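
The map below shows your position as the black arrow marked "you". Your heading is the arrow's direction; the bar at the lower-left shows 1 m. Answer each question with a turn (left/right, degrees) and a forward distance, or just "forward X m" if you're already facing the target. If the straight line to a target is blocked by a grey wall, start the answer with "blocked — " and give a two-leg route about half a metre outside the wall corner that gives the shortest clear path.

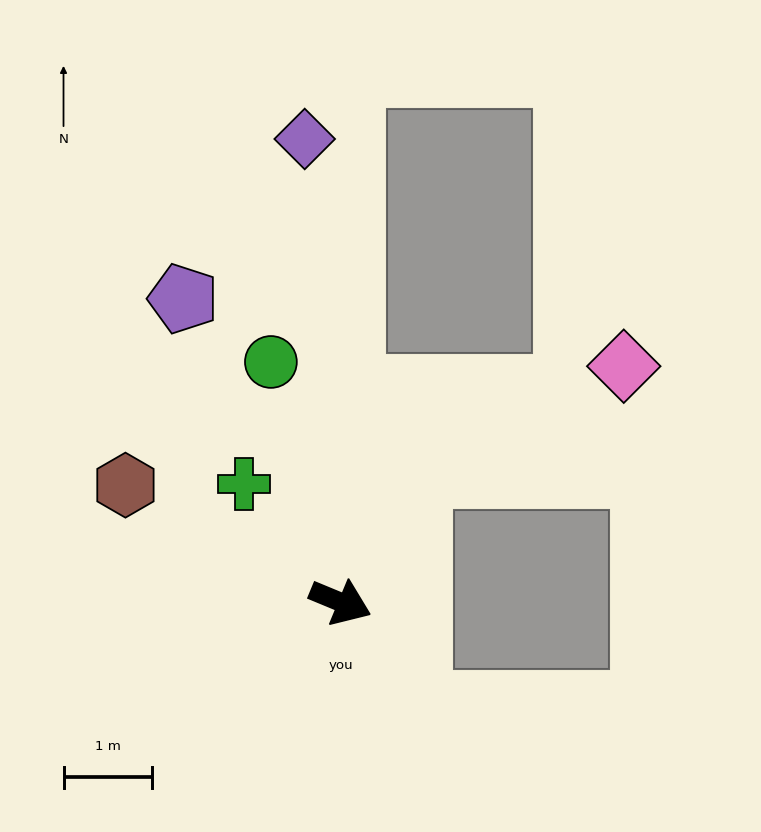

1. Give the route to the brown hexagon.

turn left 174°, forward 2.8 m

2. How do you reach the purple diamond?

turn left 117°, forward 5.3 m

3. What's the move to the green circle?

turn left 129°, forward 2.8 m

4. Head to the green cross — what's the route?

turn left 152°, forward 1.7 m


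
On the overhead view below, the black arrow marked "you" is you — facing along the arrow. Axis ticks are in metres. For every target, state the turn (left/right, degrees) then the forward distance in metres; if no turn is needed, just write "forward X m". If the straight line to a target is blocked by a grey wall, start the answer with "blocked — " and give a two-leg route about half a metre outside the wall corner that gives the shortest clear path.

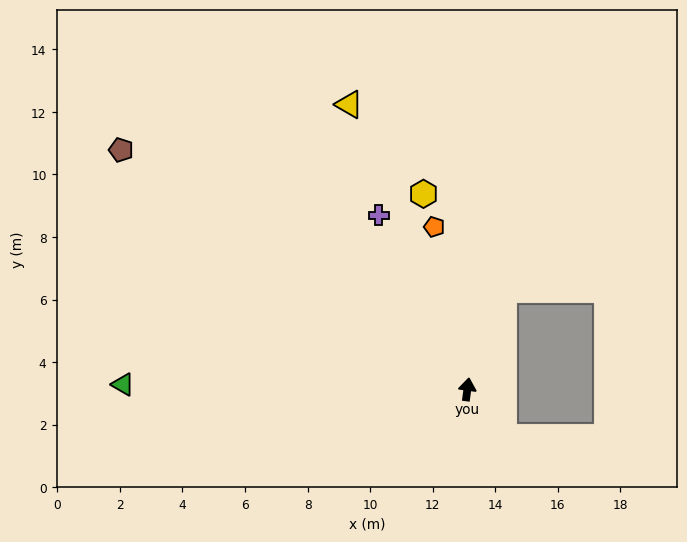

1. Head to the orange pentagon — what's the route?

turn left 19°, forward 5.3 m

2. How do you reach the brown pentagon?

turn left 63°, forward 13.5 m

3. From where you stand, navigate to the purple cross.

turn left 35°, forward 6.2 m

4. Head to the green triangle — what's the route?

turn left 97°, forward 11.0 m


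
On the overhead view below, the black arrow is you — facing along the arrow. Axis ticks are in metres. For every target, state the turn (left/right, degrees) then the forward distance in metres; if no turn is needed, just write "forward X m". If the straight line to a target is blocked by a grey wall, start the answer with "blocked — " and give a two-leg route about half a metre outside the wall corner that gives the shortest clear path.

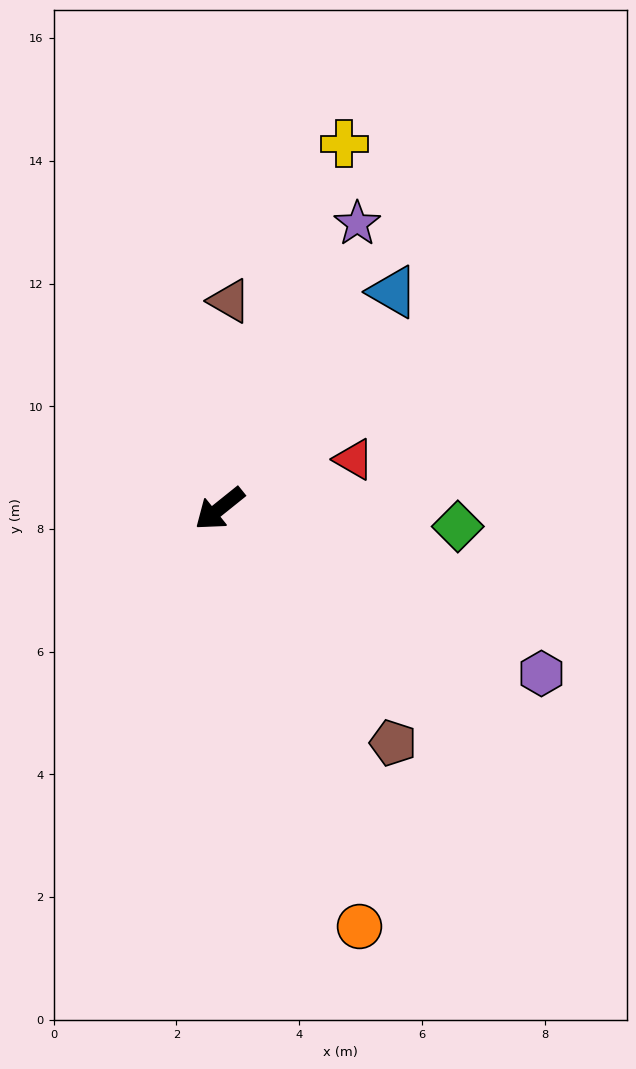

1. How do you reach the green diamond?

turn left 137°, forward 3.9 m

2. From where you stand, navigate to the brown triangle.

turn right 131°, forward 3.4 m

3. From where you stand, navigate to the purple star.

turn right 155°, forward 5.2 m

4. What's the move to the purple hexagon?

turn left 114°, forward 5.9 m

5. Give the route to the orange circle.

turn left 70°, forward 7.2 m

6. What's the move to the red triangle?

turn left 161°, forward 2.3 m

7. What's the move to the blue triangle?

turn right 167°, forward 4.5 m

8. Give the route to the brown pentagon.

turn left 88°, forward 4.8 m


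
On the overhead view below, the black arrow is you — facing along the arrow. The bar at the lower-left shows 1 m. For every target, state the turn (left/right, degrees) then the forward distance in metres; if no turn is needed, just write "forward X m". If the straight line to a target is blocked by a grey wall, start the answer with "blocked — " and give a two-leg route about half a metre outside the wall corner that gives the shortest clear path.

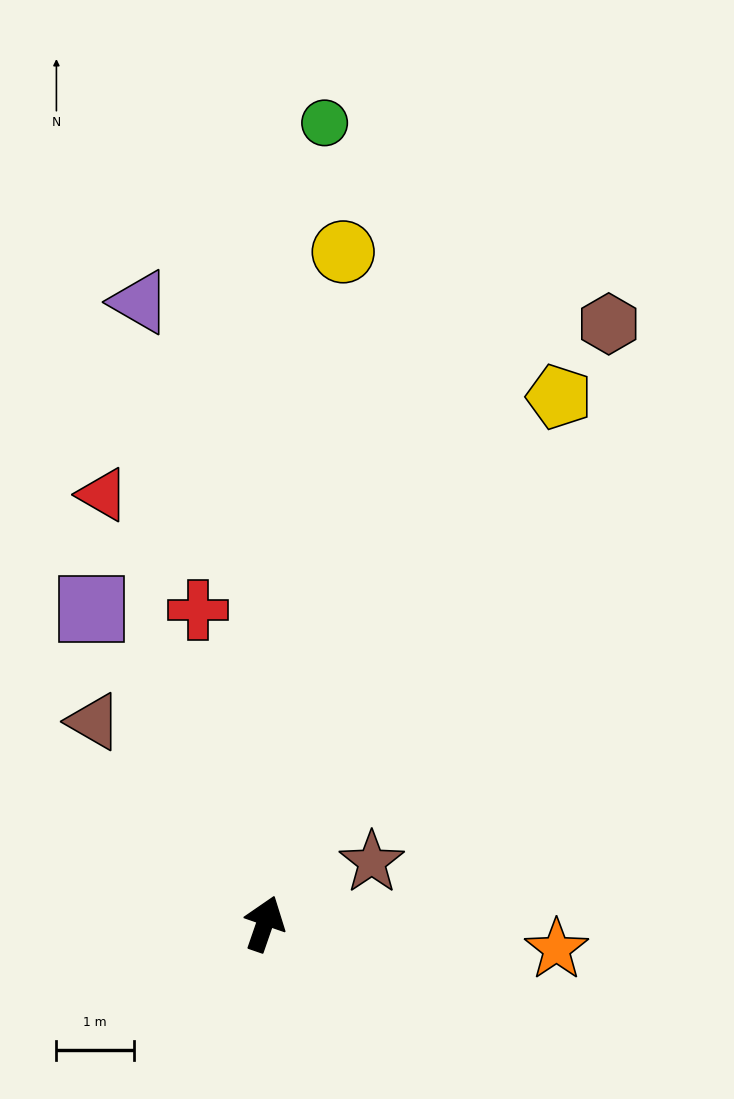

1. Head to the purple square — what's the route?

turn left 48°, forward 4.6 m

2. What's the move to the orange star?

turn right 76°, forward 3.8 m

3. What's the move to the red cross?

turn left 31°, forward 4.1 m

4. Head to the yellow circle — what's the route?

turn left 12°, forward 8.7 m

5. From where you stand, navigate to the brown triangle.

turn left 59°, forward 3.4 m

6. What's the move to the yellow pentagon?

turn right 10°, forward 7.8 m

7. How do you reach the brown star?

turn right 41°, forward 1.6 m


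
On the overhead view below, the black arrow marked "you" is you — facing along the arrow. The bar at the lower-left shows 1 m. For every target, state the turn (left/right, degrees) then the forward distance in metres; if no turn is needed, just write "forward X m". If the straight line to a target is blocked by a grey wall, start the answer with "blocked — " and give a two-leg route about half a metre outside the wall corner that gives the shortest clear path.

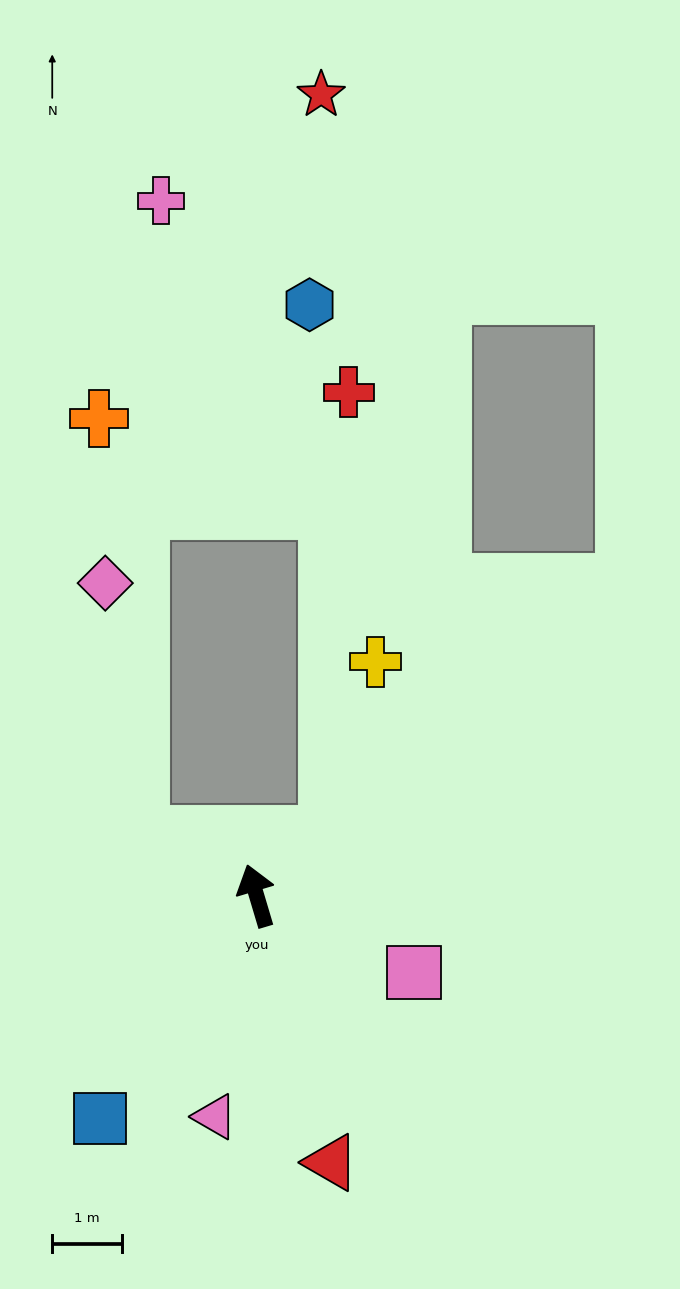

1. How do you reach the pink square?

turn right 133°, forward 2.5 m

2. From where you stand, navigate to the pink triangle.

turn left 153°, forward 3.2 m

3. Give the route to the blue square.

turn left 128°, forward 3.9 m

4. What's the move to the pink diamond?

blocked — turn left 46°, forward 1.9 m, then turn right 55°, forward 3.7 m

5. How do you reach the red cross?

blocked — turn right 67°, forward 1.3 m, then turn left 48°, forward 6.4 m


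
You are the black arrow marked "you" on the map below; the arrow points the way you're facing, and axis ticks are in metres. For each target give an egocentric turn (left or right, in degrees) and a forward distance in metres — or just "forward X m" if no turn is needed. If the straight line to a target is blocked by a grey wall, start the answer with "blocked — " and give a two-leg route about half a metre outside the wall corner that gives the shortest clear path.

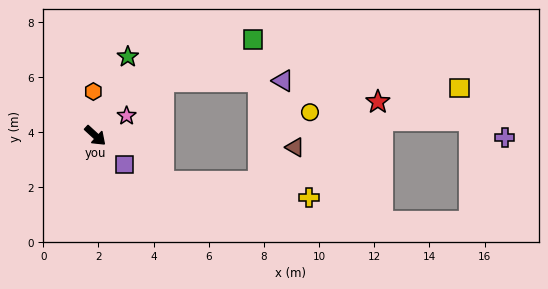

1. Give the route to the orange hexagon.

turn left 135°, forward 1.6 m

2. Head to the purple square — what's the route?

turn right 2°, forward 1.5 m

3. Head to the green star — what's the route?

turn left 110°, forward 3.1 m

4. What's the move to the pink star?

turn left 75°, forward 1.3 m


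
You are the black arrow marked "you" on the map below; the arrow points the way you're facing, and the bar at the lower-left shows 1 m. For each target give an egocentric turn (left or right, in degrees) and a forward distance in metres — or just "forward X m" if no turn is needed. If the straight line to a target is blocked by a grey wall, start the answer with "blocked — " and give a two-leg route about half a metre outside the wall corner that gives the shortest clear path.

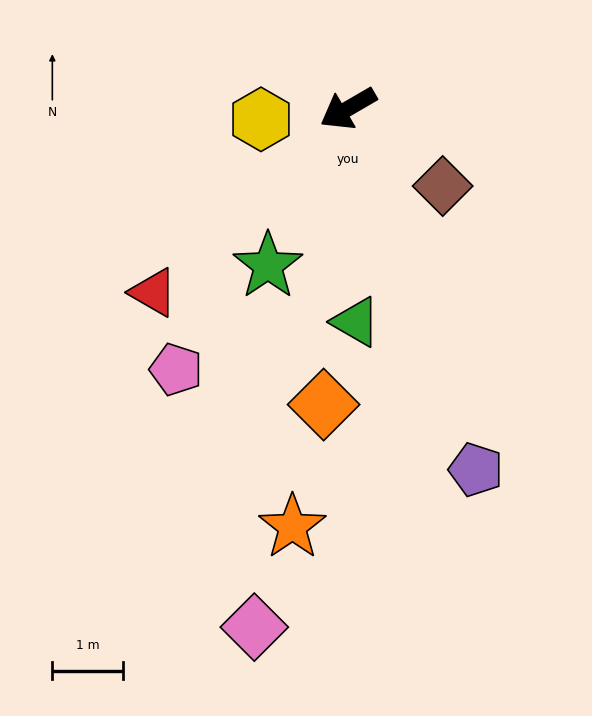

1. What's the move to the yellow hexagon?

turn right 23°, forward 1.2 m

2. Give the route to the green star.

turn left 33°, forward 2.5 m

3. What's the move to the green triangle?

turn left 62°, forward 3.0 m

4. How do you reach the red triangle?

turn left 13°, forward 3.8 m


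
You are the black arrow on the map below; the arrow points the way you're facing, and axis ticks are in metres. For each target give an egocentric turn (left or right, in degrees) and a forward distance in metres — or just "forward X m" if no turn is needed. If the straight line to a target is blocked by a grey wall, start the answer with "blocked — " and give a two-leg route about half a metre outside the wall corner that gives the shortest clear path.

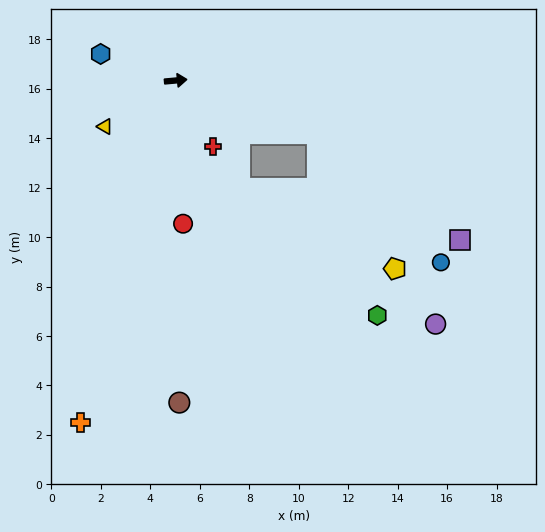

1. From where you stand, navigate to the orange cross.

turn right 111°, forward 14.3 m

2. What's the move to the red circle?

turn right 92°, forward 5.8 m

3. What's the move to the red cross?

turn right 66°, forward 3.1 m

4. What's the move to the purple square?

blocked — turn right 26°, forward 6.1 m, then turn right 16°, forward 7.2 m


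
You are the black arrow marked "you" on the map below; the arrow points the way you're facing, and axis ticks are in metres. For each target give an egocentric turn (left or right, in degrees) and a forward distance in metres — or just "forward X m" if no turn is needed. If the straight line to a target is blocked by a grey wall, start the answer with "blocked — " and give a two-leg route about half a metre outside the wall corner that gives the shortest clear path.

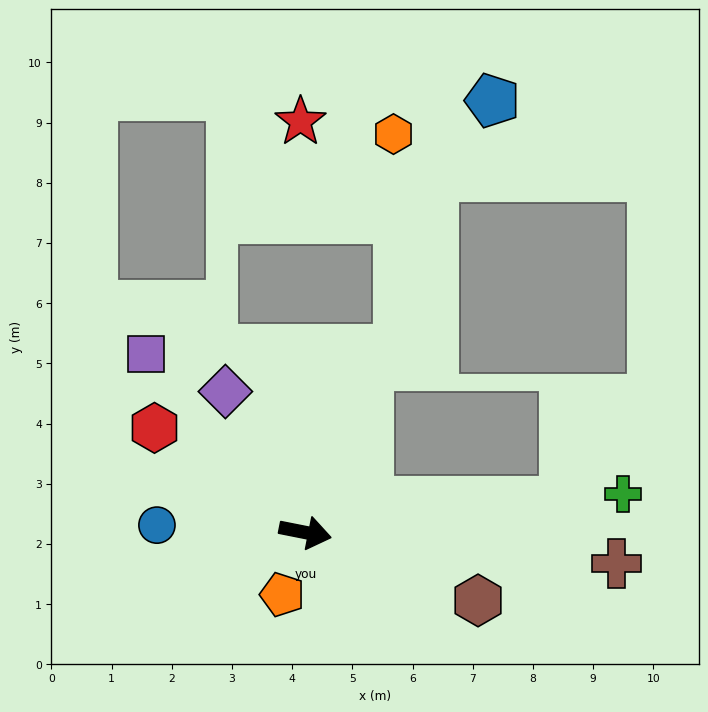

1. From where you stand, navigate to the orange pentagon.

turn right 99°, forward 1.1 m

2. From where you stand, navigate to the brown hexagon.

turn right 10°, forward 3.1 m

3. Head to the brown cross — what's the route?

turn left 6°, forward 5.2 m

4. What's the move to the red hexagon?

turn left 156°, forward 3.0 m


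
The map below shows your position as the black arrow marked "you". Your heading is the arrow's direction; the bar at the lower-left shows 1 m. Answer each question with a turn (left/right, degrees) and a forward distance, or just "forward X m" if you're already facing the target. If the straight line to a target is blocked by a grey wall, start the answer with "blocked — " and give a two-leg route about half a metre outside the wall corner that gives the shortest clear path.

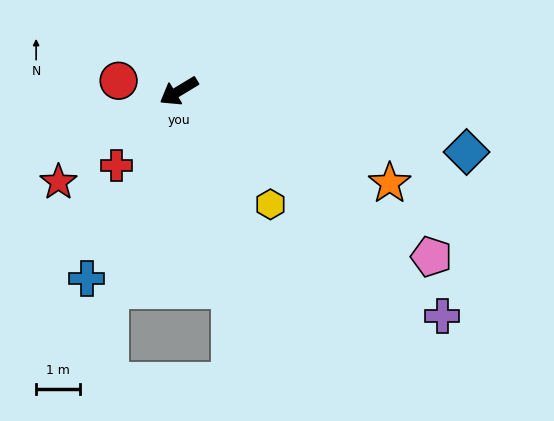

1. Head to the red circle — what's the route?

turn right 41°, forward 1.4 m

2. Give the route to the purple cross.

turn left 108°, forward 7.9 m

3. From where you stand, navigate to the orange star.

turn left 125°, forward 5.3 m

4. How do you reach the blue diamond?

turn left 137°, forward 6.7 m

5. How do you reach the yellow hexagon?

turn left 98°, forward 3.3 m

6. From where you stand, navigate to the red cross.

turn left 19°, forward 2.2 m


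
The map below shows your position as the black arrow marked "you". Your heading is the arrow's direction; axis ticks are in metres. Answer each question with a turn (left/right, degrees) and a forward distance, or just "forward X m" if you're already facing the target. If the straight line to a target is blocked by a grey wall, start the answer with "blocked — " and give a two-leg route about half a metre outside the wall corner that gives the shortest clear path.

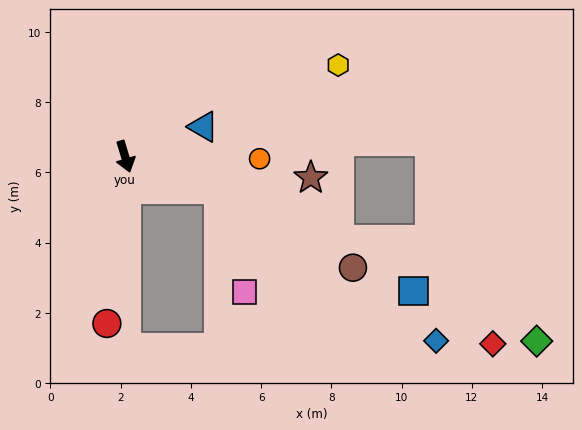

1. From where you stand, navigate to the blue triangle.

turn left 94°, forward 2.4 m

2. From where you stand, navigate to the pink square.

blocked — turn left 54°, forward 2.8 m, then turn right 57°, forward 3.0 m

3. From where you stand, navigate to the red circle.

turn right 23°, forward 4.8 m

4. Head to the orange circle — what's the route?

turn left 72°, forward 3.8 m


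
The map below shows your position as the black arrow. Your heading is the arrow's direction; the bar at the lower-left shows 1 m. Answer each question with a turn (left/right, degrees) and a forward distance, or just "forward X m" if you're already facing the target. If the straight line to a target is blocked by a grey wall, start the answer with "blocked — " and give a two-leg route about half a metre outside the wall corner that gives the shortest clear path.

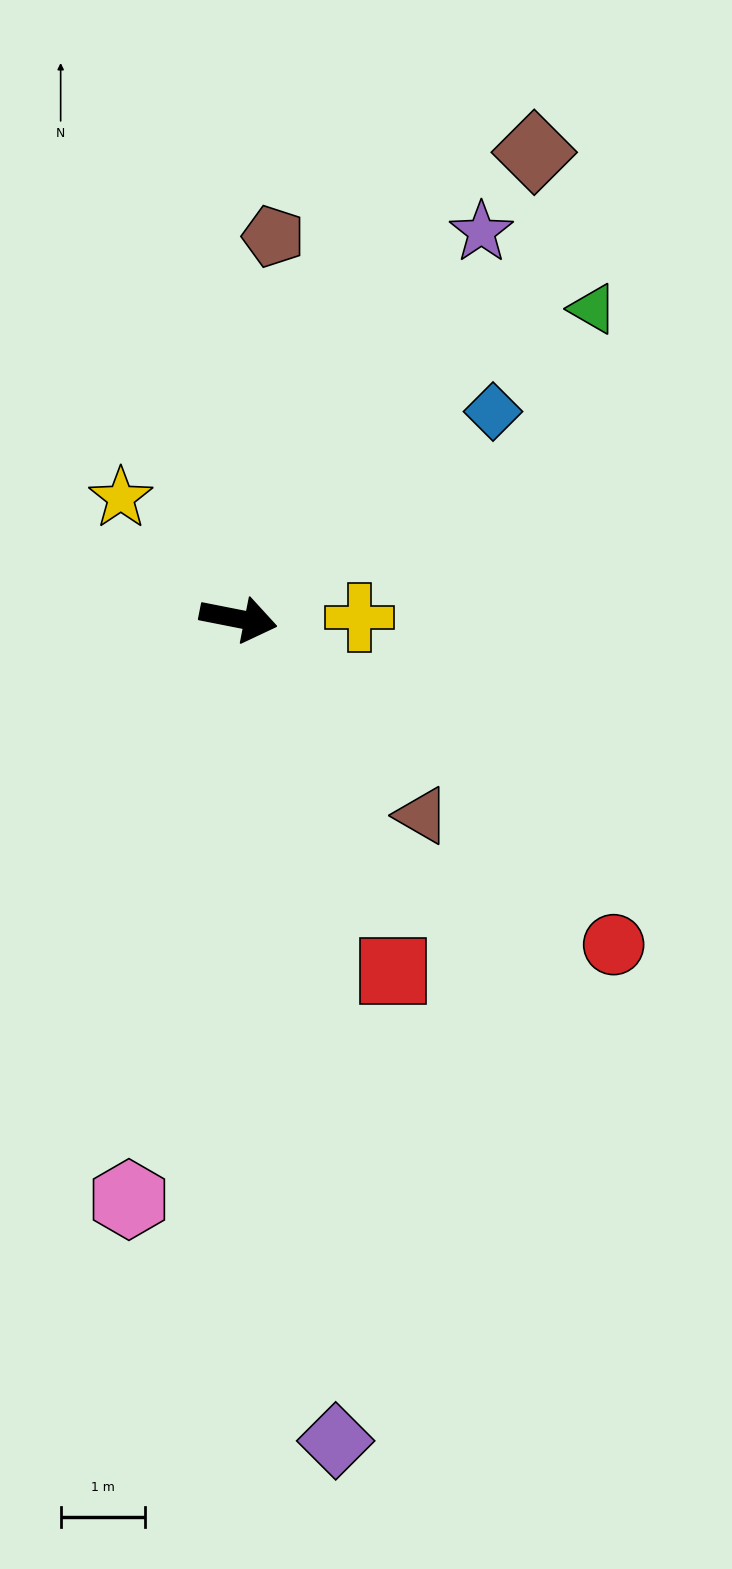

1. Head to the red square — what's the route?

turn right 55°, forward 4.5 m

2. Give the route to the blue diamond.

turn left 50°, forward 3.9 m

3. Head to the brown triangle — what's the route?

turn right 36°, forward 3.2 m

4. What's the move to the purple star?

turn left 69°, forward 5.4 m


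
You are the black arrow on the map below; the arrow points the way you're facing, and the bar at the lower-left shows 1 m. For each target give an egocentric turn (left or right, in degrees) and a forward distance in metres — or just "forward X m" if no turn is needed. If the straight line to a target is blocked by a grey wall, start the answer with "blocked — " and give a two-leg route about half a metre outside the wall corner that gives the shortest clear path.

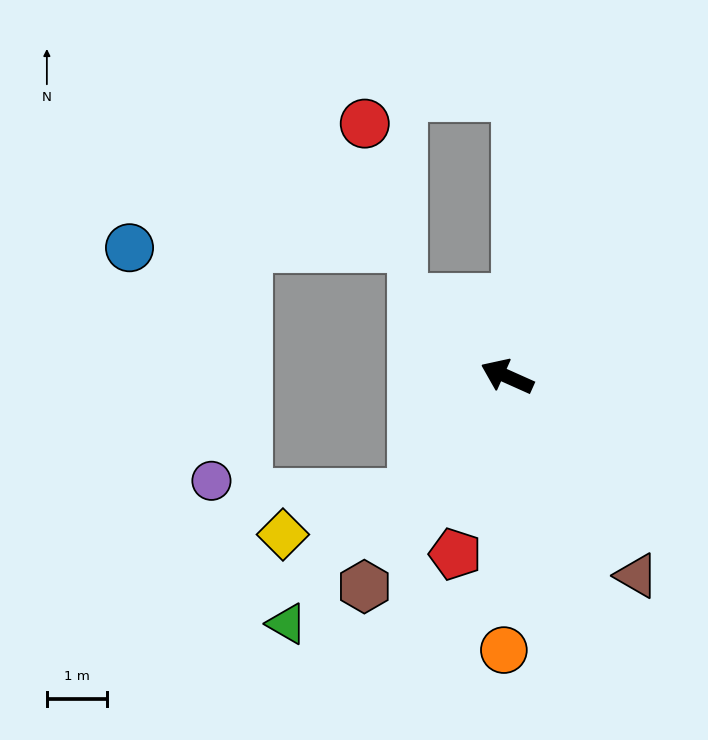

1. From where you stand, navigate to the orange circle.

turn left 113°, forward 4.5 m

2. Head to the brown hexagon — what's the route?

turn left 80°, forward 4.2 m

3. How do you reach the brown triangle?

turn left 147°, forward 3.9 m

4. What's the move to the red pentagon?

turn left 98°, forward 3.1 m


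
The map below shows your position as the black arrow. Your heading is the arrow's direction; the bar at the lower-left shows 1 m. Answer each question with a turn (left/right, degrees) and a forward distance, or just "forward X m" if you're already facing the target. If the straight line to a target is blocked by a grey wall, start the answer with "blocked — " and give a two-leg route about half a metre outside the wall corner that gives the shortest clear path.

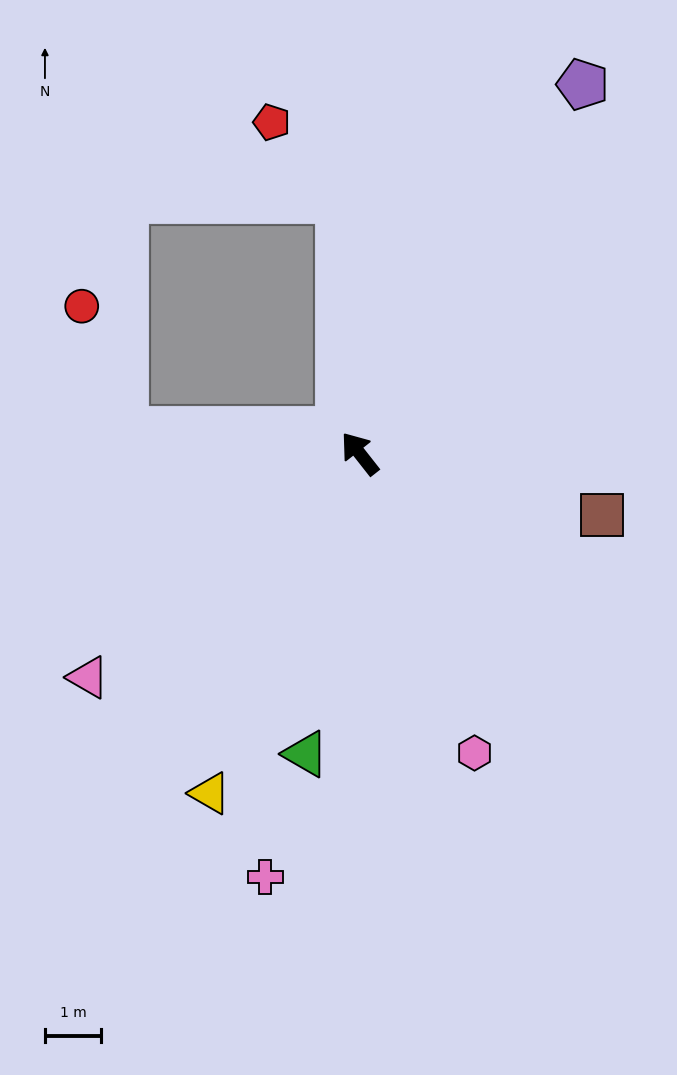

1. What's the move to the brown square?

turn right 142°, forward 4.4 m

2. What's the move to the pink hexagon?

turn left 163°, forward 5.7 m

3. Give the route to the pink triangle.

turn left 91°, forward 6.2 m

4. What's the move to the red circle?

blocked — turn left 46°, forward 4.2 m, then turn right 65°, forward 2.3 m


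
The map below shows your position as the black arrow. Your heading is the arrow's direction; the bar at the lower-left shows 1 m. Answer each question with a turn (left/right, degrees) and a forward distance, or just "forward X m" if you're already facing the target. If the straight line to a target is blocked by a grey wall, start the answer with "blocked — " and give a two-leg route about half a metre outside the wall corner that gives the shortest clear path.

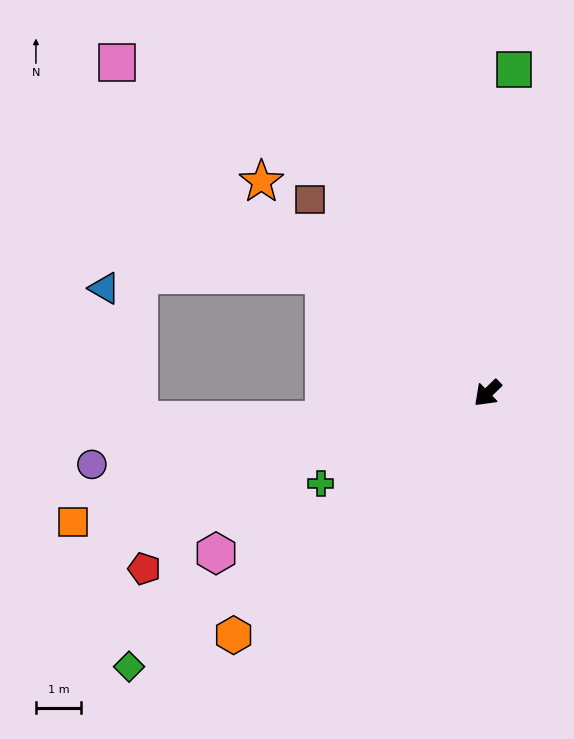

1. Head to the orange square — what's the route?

turn right 27°, forward 9.7 m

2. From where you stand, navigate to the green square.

turn right 139°, forward 7.2 m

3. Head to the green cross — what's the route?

turn right 16°, forward 4.2 m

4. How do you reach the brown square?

turn right 92°, forward 5.9 m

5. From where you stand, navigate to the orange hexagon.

forward 7.8 m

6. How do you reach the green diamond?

turn right 7°, forward 10.0 m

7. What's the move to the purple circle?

turn right 34°, forward 9.0 m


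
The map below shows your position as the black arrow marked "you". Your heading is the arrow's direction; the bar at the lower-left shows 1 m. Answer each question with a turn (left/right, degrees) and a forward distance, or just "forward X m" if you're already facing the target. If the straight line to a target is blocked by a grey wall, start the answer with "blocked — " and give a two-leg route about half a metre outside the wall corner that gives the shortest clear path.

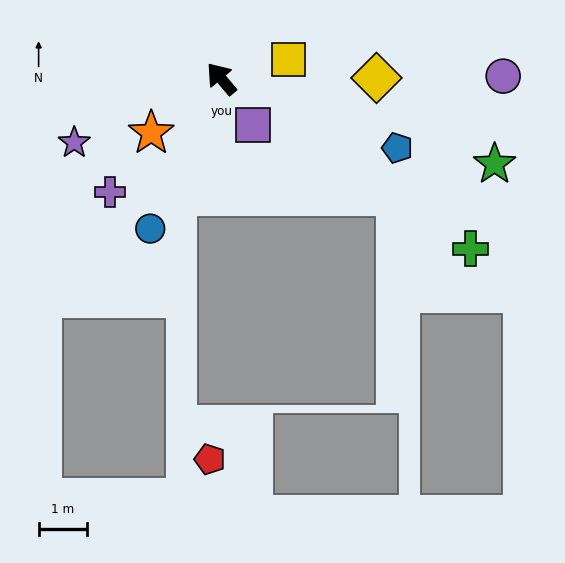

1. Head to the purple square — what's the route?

turn left 174°, forward 1.2 m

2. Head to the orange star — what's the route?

turn left 88°, forward 1.8 m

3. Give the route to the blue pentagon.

turn right 151°, forward 3.9 m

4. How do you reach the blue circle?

turn left 115°, forward 3.4 m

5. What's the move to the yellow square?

turn right 114°, forward 1.4 m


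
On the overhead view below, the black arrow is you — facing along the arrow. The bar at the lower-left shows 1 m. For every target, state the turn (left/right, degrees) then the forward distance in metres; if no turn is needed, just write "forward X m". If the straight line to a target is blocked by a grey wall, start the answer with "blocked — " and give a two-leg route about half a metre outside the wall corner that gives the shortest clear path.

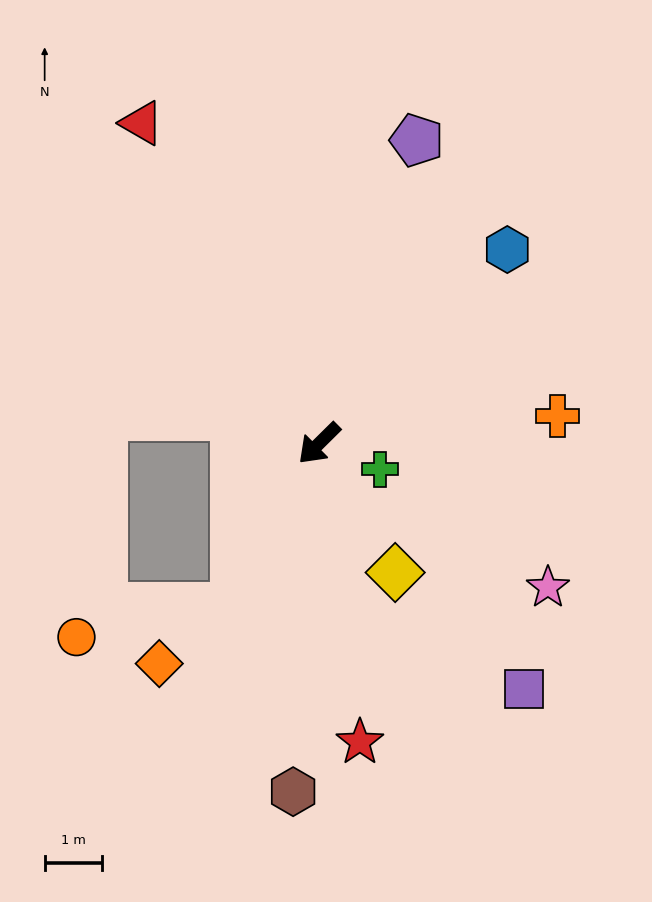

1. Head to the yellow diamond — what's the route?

turn left 76°, forward 2.6 m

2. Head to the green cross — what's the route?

turn left 112°, forward 1.2 m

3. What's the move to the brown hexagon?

turn left 41°, forward 6.1 m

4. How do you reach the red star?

turn left 53°, forward 5.3 m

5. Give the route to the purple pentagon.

turn right 153°, forward 5.6 m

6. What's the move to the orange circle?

blocked — turn left 18°, forward 3.2 m, then turn right 52°, forward 2.8 m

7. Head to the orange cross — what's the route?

turn left 142°, forward 4.2 m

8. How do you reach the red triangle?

turn right 106°, forward 6.4 m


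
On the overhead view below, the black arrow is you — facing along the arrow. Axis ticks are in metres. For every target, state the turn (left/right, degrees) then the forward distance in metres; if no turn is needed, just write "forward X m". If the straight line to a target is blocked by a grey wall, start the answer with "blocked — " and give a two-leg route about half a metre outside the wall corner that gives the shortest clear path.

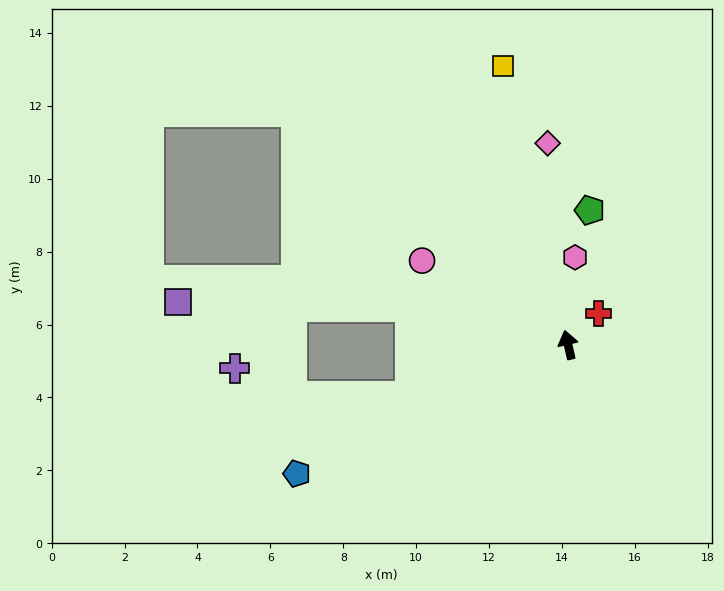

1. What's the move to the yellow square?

forward 7.9 m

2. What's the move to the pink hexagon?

turn right 18°, forward 2.4 m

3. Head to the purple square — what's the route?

blocked — turn left 63°, forward 4.4 m, then turn left 13°, forward 6.4 m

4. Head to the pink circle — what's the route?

turn left 47°, forward 4.6 m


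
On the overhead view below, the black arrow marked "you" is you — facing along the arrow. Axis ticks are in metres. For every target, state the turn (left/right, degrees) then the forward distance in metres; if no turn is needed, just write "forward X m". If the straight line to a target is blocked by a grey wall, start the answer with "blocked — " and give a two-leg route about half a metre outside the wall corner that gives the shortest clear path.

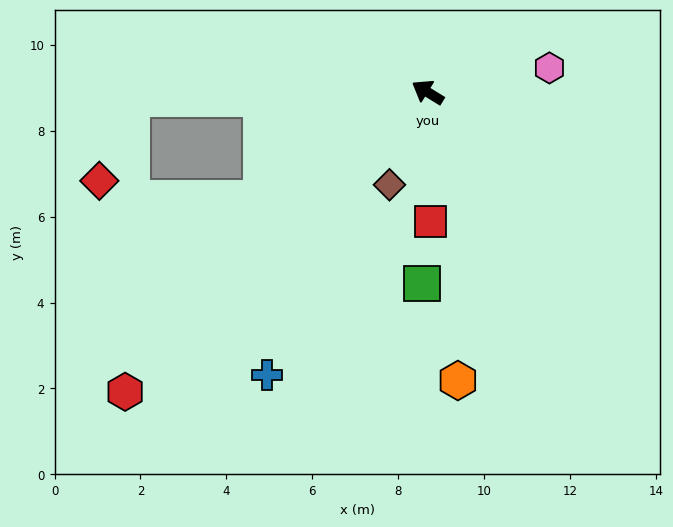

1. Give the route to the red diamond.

blocked — turn left 33°, forward 6.9 m, then turn left 67°, forward 2.0 m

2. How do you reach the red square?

turn left 123°, forward 3.0 m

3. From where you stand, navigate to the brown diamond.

turn left 99°, forward 2.3 m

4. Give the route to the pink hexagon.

turn right 137°, forward 2.9 m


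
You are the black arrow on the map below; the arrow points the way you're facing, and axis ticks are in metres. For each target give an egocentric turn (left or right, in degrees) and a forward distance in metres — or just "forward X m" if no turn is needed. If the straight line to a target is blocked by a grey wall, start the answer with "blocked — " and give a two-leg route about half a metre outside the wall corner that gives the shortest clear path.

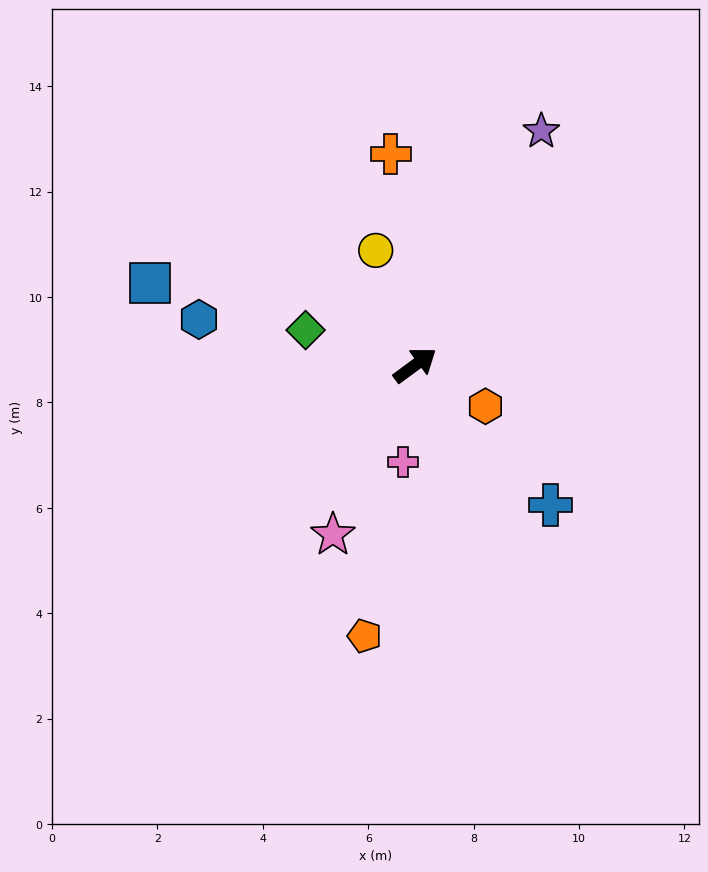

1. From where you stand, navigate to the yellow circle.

turn left 73°, forward 2.3 m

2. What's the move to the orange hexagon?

turn right 67°, forward 1.5 m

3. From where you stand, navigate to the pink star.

turn right 152°, forward 3.6 m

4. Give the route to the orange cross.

turn left 60°, forward 4.0 m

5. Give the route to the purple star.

turn left 25°, forward 5.0 m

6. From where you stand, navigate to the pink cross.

turn right 133°, forward 1.8 m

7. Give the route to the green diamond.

turn left 126°, forward 2.2 m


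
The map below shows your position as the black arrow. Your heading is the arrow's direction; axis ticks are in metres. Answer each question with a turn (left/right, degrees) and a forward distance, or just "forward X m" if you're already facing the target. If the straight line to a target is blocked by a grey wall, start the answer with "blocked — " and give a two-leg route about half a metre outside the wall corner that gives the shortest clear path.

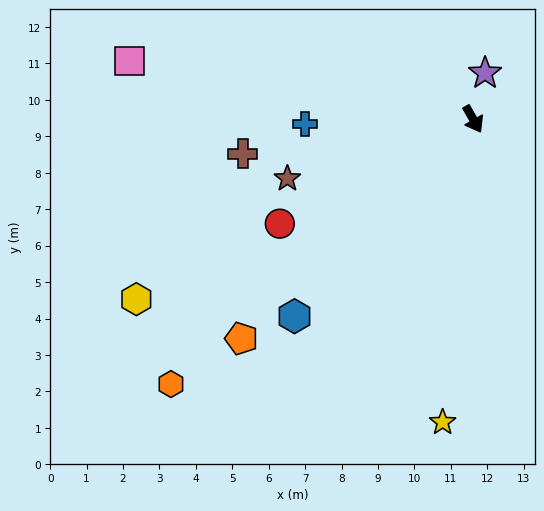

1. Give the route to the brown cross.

turn right 111°, forward 6.4 m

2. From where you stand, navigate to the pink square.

turn right 129°, forward 9.6 m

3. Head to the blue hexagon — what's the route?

turn right 72°, forward 7.3 m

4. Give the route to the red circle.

turn right 91°, forward 6.0 m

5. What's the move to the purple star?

turn left 136°, forward 1.3 m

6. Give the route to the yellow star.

turn right 35°, forward 8.4 m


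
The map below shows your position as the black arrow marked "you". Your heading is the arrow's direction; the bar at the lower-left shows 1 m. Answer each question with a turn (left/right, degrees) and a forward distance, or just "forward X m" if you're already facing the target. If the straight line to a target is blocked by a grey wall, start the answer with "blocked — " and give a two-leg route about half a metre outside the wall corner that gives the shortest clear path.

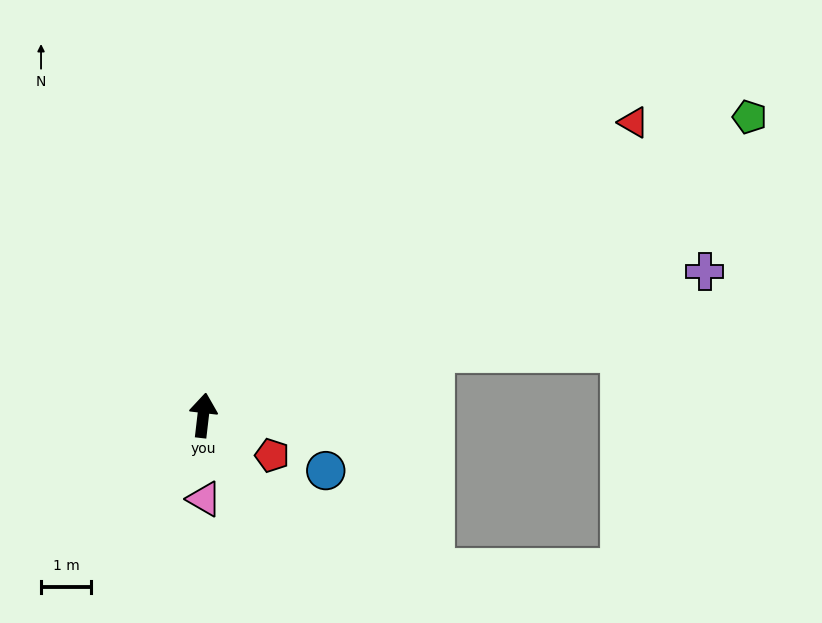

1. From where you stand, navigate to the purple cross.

turn right 67°, forward 10.4 m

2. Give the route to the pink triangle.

turn right 173°, forward 1.7 m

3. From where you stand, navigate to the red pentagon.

turn right 114°, forward 1.6 m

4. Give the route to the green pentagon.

turn right 55°, forward 12.5 m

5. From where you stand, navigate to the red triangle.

turn right 49°, forward 10.4 m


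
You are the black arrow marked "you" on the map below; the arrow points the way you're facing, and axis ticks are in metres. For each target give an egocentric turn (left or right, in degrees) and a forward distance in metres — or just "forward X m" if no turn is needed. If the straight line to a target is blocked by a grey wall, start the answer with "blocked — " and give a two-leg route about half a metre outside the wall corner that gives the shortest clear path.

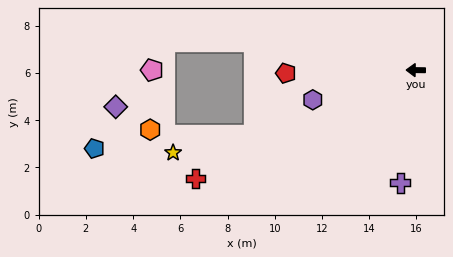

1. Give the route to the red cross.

turn left 27°, forward 10.4 m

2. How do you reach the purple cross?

turn left 83°, forward 4.8 m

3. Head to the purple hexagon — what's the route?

turn left 17°, forward 4.5 m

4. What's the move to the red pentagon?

turn left 2°, forward 5.5 m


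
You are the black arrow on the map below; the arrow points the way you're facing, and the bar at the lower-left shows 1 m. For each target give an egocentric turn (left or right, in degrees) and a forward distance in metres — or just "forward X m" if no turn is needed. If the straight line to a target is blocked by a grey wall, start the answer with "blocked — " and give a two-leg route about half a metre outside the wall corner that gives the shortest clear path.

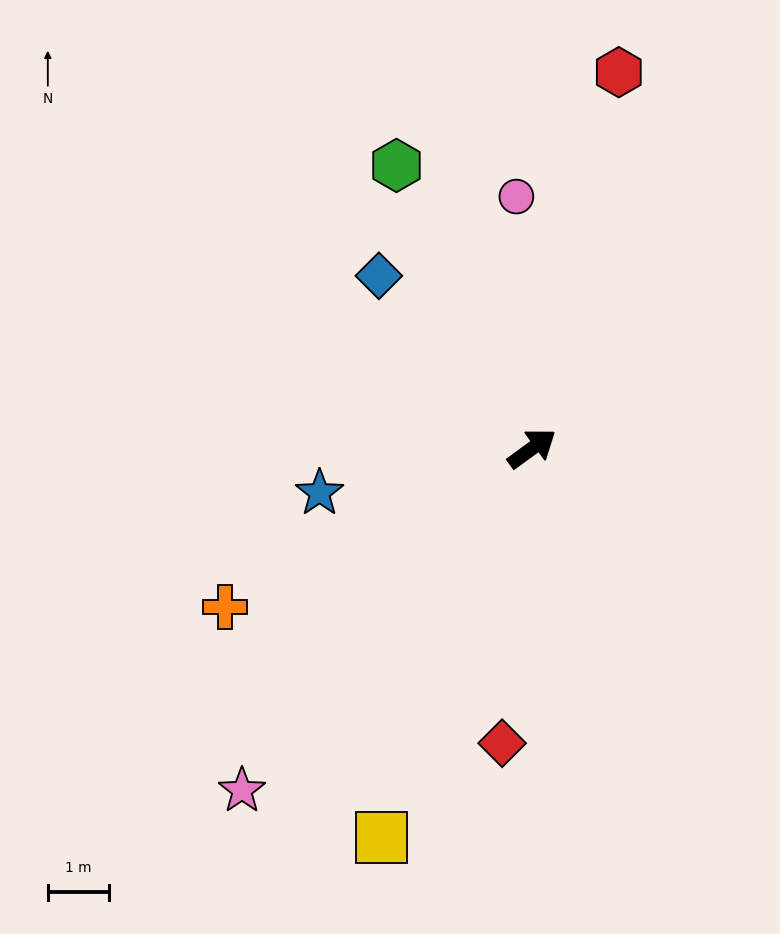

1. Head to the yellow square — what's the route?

turn right 147°, forward 6.8 m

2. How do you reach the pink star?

turn right 166°, forward 7.3 m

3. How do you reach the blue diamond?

turn left 95°, forward 3.8 m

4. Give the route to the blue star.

turn left 156°, forward 3.5 m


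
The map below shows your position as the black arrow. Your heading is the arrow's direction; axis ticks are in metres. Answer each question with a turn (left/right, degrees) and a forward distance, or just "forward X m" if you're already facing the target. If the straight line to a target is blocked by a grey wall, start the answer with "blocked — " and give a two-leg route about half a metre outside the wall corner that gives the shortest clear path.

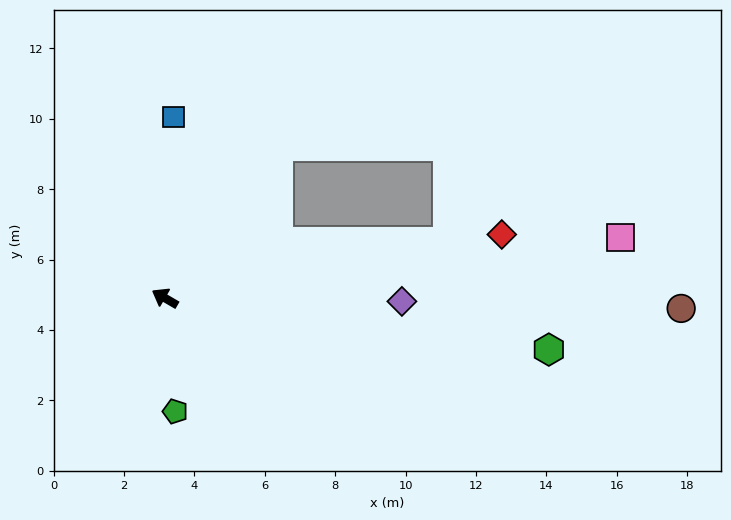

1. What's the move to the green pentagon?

turn left 125°, forward 3.2 m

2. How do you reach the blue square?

turn right 63°, forward 5.1 m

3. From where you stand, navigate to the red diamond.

turn right 139°, forward 9.7 m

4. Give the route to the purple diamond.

turn right 151°, forward 6.7 m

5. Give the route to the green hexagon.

turn right 157°, forward 11.0 m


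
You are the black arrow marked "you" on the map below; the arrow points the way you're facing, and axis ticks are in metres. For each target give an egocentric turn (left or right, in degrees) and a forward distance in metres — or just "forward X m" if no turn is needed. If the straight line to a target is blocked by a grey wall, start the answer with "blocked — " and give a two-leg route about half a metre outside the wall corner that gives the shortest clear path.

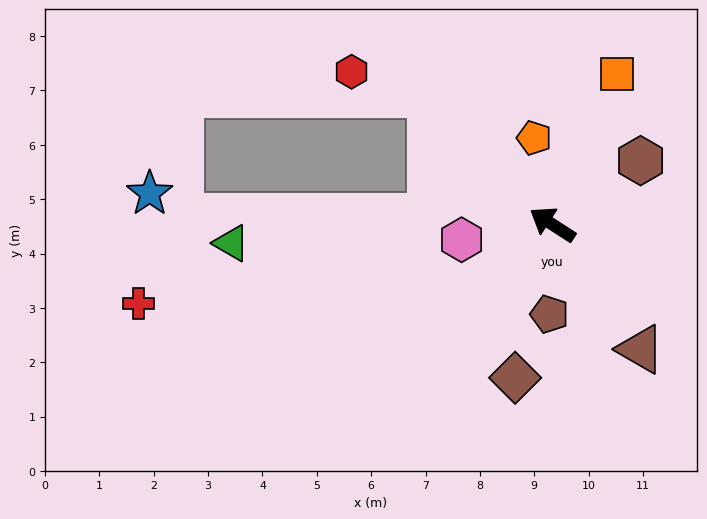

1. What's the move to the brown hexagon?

turn right 111°, forward 2.0 m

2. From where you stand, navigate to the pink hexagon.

turn left 43°, forward 1.7 m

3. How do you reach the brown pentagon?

turn left 121°, forward 1.7 m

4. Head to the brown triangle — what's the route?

turn left 158°, forward 2.8 m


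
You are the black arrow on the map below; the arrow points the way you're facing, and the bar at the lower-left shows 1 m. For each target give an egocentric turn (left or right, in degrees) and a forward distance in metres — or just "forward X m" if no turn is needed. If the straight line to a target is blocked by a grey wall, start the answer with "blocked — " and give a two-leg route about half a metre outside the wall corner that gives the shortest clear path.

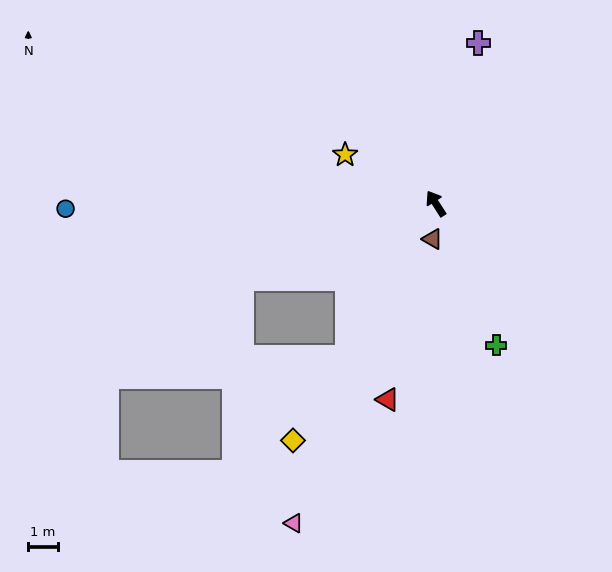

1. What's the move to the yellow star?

turn left 29°, forward 3.5 m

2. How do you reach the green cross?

turn left 171°, forward 5.2 m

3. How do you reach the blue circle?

turn left 58°, forward 12.5 m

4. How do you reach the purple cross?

turn right 47°, forward 5.6 m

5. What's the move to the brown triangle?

turn left 142°, forward 1.2 m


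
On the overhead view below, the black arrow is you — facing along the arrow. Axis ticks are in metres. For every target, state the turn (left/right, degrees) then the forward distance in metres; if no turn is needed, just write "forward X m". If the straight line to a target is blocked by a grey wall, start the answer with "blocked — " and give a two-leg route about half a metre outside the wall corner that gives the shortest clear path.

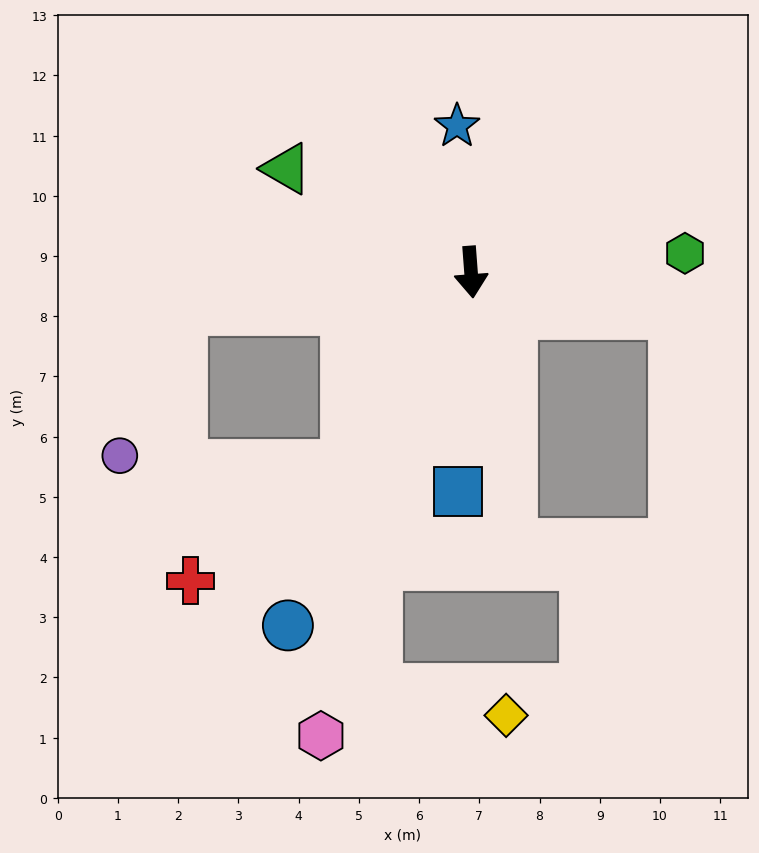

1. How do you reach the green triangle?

turn right 124°, forward 3.5 m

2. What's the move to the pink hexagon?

turn right 22°, forward 8.1 m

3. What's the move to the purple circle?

blocked — turn right 87°, forward 4.8 m, then turn left 60°, forward 2.6 m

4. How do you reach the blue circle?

turn right 32°, forward 6.6 m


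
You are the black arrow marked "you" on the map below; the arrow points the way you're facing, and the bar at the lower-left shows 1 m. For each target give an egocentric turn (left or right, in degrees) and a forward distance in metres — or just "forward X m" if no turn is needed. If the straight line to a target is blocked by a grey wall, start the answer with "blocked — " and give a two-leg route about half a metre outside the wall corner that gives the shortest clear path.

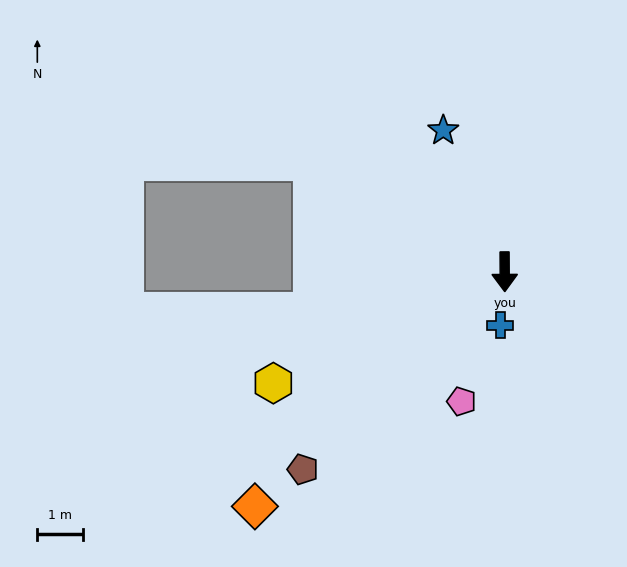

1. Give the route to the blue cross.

turn right 5°, forward 1.2 m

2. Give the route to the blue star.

turn right 157°, forward 3.4 m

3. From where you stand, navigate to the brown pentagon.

turn right 46°, forward 6.2 m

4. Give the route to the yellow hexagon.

turn right 65°, forward 5.6 m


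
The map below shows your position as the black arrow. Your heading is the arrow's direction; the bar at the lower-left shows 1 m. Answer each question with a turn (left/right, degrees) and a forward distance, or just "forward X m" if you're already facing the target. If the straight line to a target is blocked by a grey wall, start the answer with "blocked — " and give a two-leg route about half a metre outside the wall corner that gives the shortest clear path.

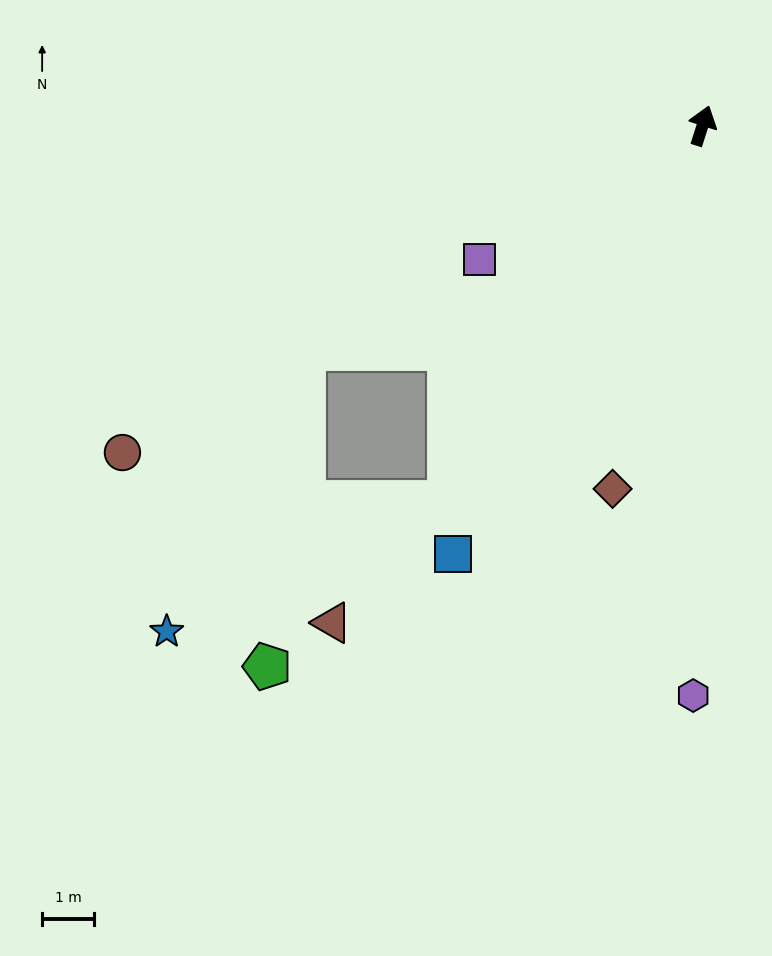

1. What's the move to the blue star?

blocked — turn left 164°, forward 8.8 m, then turn right 32°, forward 6.0 m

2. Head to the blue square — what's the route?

turn left 168°, forward 9.6 m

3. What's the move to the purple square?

turn left 139°, forward 5.0 m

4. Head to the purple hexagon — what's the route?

turn right 163°, forward 11.0 m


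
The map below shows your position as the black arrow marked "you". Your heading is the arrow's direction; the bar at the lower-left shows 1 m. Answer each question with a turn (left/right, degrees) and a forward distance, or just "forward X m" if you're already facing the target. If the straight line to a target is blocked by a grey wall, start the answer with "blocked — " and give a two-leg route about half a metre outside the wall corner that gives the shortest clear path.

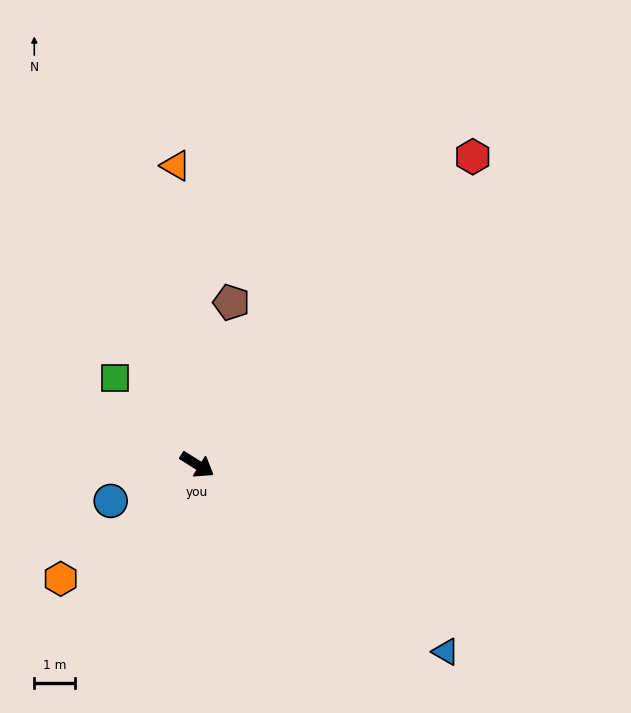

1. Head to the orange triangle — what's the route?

turn left 126°, forward 7.3 m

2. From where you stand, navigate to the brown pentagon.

turn left 110°, forward 4.0 m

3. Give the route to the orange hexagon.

turn right 108°, forward 4.3 m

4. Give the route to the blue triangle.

turn right 5°, forward 7.6 m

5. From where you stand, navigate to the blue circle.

turn right 125°, forward 2.3 m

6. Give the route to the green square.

turn left 166°, forward 2.9 m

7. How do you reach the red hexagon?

turn left 80°, forward 10.1 m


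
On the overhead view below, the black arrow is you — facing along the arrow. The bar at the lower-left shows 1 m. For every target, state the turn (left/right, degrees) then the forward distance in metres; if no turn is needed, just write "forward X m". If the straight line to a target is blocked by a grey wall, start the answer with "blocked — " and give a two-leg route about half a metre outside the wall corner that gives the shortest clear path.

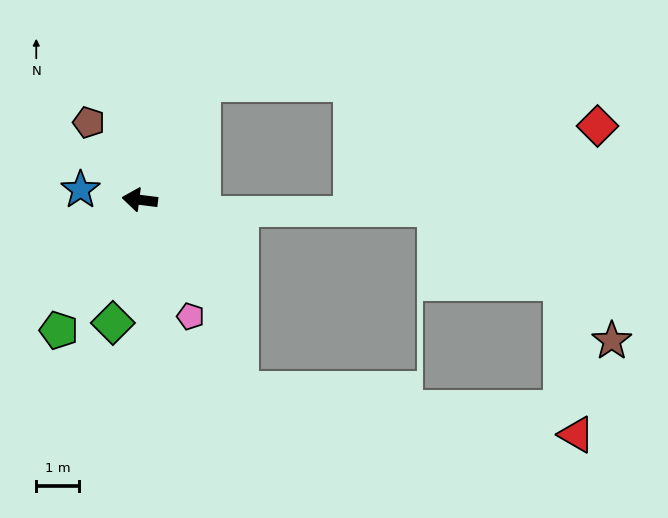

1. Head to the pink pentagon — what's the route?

turn left 121°, forward 3.0 m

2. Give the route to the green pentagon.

turn left 65°, forward 3.6 m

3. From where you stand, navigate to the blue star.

turn right 2°, forward 1.4 m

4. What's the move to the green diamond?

turn left 85°, forward 2.9 m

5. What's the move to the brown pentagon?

turn right 49°, forward 2.2 m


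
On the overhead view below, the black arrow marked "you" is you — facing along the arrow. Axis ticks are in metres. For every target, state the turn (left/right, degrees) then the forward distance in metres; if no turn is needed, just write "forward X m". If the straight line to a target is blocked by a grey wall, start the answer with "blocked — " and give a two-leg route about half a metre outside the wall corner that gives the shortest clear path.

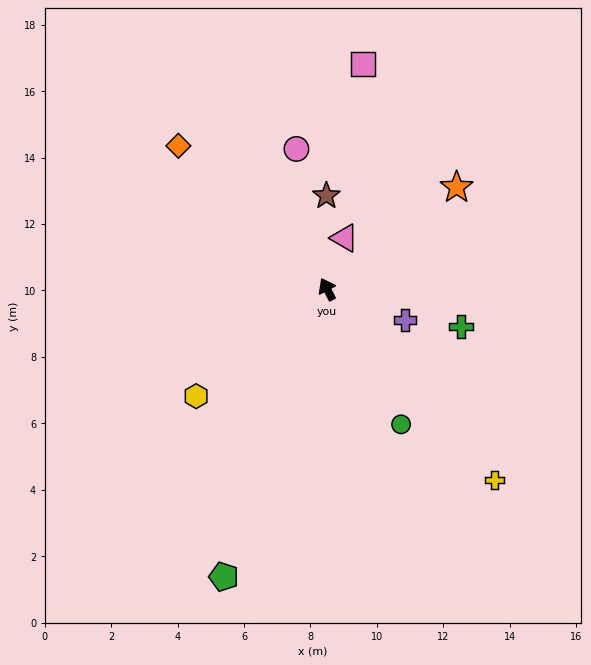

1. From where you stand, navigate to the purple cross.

turn right 139°, forward 2.5 m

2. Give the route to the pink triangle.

turn right 46°, forward 1.6 m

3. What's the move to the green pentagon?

turn left 133°, forward 9.2 m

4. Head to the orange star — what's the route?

turn right 79°, forward 5.0 m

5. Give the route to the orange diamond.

turn left 19°, forward 6.2 m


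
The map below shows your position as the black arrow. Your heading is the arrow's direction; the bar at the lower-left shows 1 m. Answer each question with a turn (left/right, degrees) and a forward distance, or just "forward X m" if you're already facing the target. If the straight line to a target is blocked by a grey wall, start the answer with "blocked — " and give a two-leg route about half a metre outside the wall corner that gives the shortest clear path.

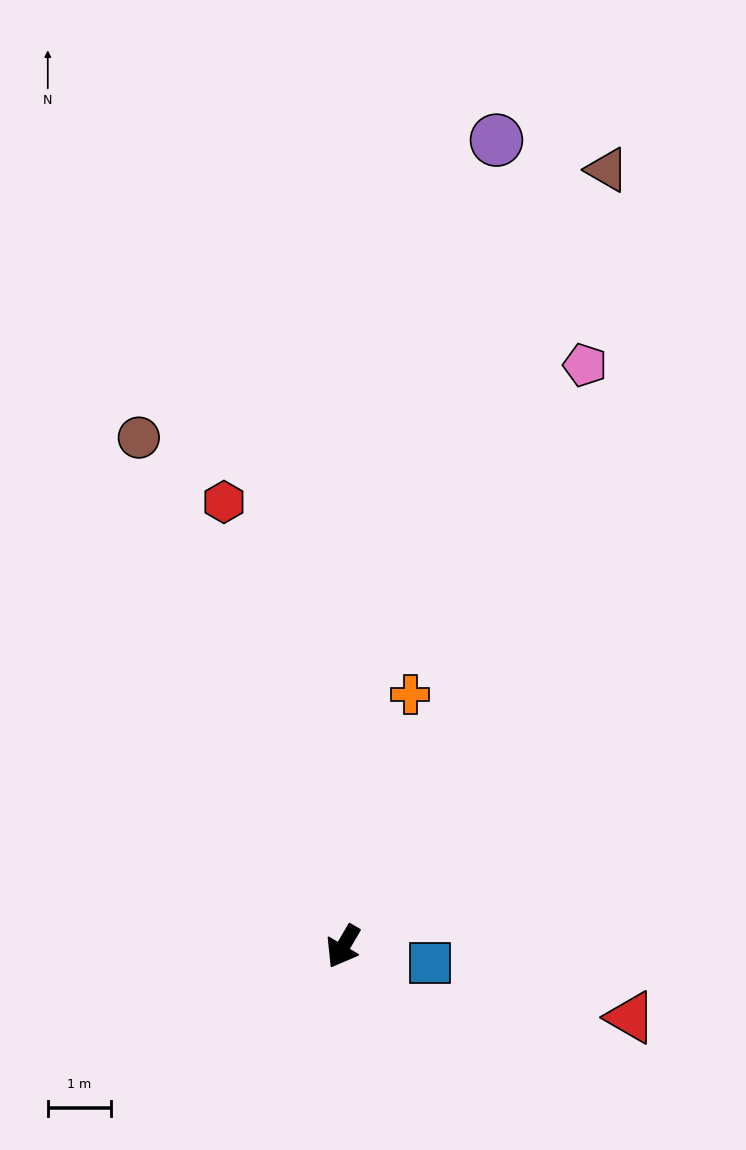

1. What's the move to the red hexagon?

turn right 135°, forward 7.3 m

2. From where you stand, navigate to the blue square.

turn left 110°, forward 1.4 m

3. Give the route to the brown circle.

turn right 128°, forward 8.7 m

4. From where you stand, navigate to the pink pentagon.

turn right 172°, forward 10.0 m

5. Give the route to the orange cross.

turn right 164°, forward 4.2 m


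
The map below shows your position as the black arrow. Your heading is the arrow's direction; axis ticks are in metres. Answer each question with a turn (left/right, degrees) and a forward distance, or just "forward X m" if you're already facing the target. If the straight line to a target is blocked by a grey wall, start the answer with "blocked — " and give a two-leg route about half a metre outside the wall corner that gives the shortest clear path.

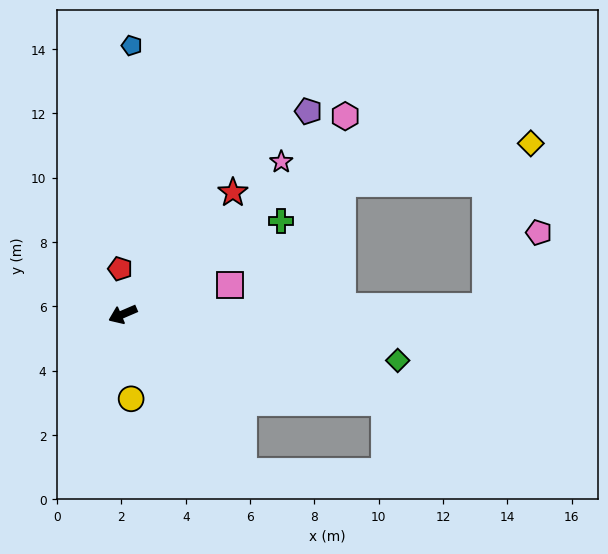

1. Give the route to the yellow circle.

turn left 72°, forward 2.6 m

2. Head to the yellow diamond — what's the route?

blocked — turn left 158°, forward 11.3 m, then turn left 73°, forward 5.3 m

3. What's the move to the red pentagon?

turn right 110°, forward 1.4 m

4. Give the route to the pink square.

turn left 172°, forward 3.5 m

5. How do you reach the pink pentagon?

blocked — turn left 158°, forward 11.3 m, then turn left 53°, forward 2.8 m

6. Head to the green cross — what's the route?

turn right 173°, forward 5.7 m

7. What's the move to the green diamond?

turn left 147°, forward 8.7 m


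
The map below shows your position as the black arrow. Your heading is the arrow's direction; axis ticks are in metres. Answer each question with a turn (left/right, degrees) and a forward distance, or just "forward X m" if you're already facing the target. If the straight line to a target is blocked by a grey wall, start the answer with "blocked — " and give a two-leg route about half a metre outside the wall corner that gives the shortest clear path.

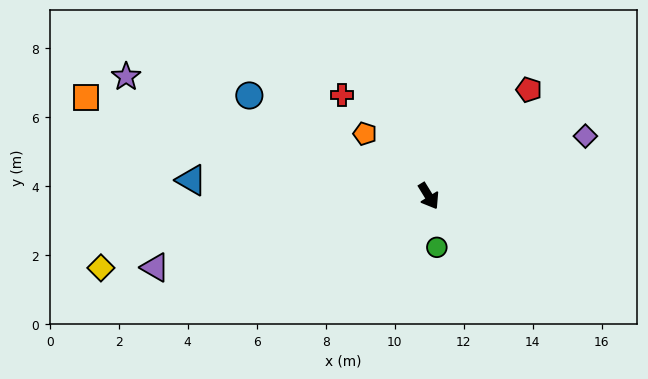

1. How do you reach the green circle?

turn right 23°, forward 1.5 m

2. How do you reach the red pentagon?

turn left 105°, forward 4.2 m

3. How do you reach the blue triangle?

turn right 125°, forward 6.9 m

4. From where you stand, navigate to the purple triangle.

turn right 107°, forward 8.2 m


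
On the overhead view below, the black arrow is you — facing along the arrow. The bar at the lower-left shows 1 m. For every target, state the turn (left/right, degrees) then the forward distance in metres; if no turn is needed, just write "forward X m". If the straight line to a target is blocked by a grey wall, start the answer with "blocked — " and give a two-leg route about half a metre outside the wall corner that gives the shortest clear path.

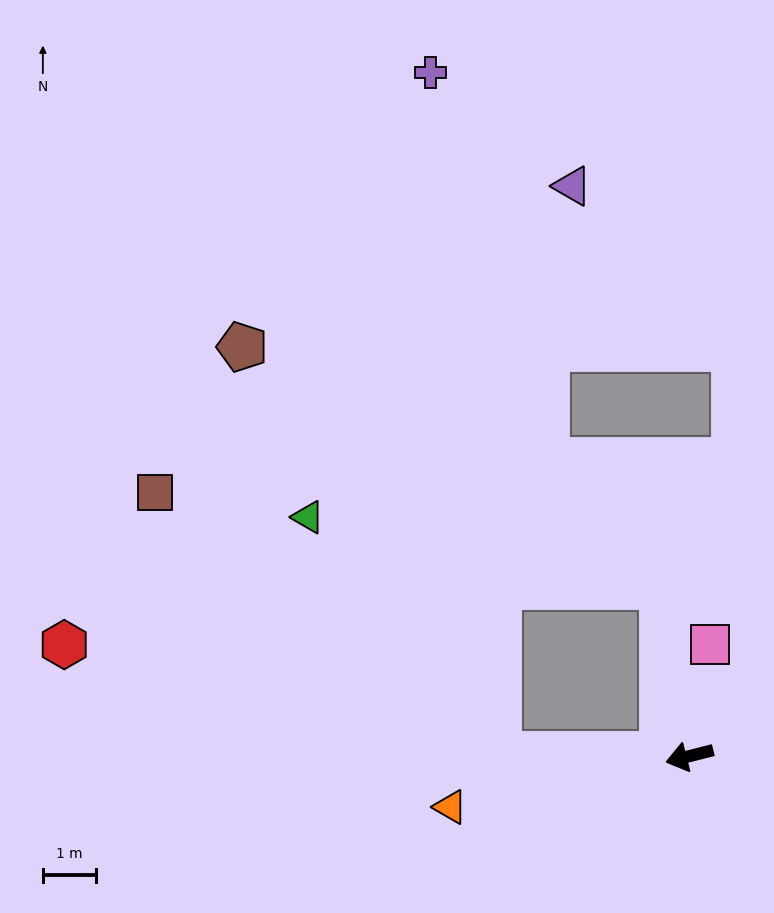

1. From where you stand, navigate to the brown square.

blocked — turn right 15°, forward 3.6 m, then turn right 36°, forward 8.1 m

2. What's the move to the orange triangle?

turn right 2°, forward 4.6 m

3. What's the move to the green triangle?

blocked — turn right 15°, forward 3.6 m, then turn right 50°, forward 5.7 m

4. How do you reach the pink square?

turn right 115°, forward 2.1 m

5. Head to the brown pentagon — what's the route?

blocked — turn right 95°, forward 3.2 m, then turn left 51°, forward 9.1 m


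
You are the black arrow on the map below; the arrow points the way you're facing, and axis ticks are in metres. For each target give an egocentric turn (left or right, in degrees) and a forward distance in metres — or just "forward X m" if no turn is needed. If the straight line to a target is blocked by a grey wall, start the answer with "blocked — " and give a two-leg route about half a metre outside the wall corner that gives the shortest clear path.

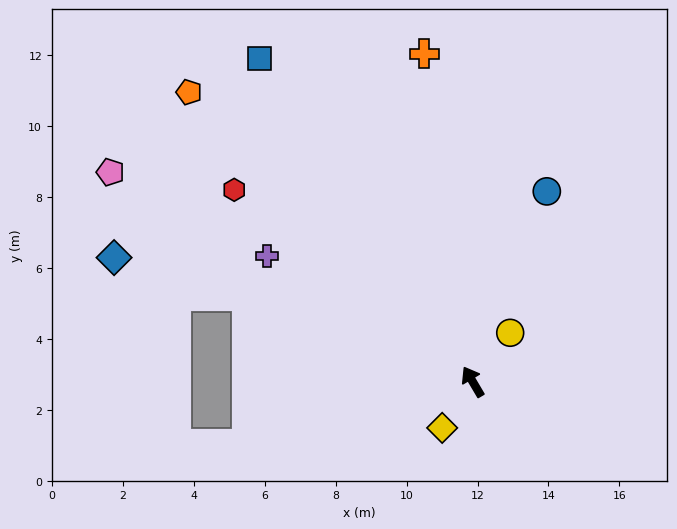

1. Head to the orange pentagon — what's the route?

turn left 14°, forward 11.4 m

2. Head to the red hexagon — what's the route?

turn left 21°, forward 8.6 m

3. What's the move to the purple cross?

turn left 28°, forward 6.8 m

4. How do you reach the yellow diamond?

turn left 116°, forward 1.6 m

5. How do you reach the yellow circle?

turn right 68°, forward 1.7 m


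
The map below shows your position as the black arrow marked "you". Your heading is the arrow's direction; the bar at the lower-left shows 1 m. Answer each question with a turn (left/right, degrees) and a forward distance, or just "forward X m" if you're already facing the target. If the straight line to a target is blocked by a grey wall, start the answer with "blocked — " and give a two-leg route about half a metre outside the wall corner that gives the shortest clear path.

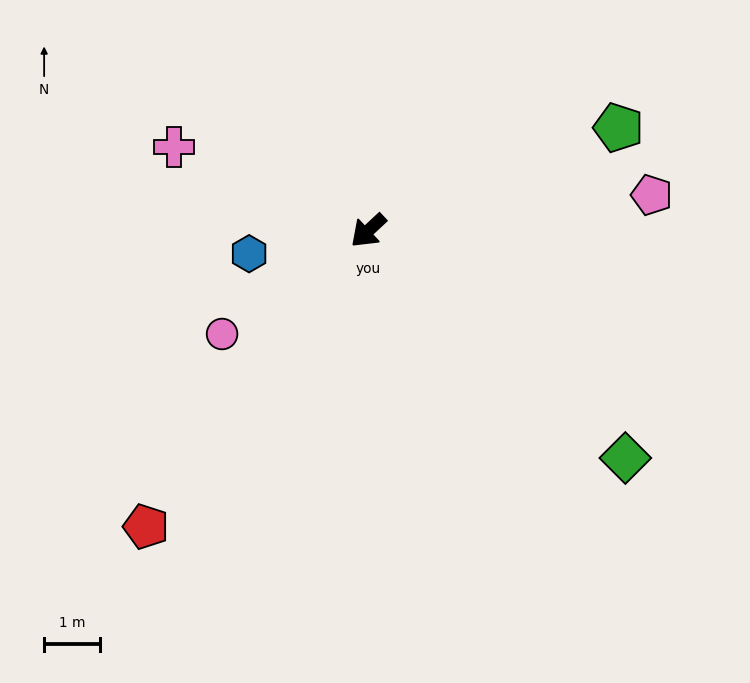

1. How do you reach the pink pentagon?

turn left 144°, forward 5.2 m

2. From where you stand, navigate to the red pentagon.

turn left 10°, forward 6.7 m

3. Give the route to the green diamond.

turn left 95°, forward 6.2 m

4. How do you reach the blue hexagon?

turn right 32°, forward 2.2 m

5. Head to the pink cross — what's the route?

turn right 66°, forward 3.8 m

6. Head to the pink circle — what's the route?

turn right 8°, forward 3.2 m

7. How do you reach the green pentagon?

turn left 159°, forward 4.9 m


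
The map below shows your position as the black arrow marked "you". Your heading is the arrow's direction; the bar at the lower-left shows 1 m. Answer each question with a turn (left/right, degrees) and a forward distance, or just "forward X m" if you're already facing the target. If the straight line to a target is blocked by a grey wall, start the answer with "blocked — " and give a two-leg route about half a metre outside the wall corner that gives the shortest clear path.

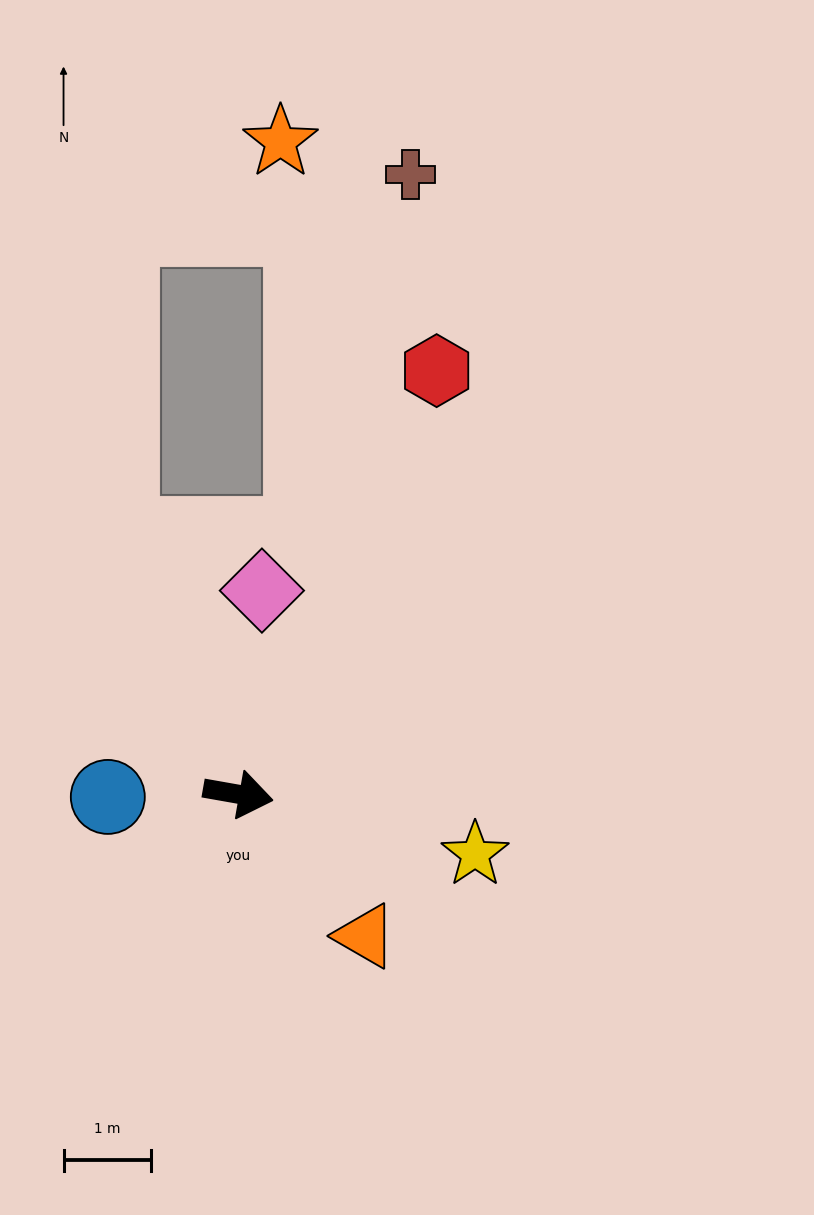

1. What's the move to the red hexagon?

turn left 75°, forward 5.3 m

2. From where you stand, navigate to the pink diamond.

turn left 93°, forward 2.3 m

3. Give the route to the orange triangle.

turn right 38°, forward 2.2 m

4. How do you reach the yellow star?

turn right 4°, forward 2.8 m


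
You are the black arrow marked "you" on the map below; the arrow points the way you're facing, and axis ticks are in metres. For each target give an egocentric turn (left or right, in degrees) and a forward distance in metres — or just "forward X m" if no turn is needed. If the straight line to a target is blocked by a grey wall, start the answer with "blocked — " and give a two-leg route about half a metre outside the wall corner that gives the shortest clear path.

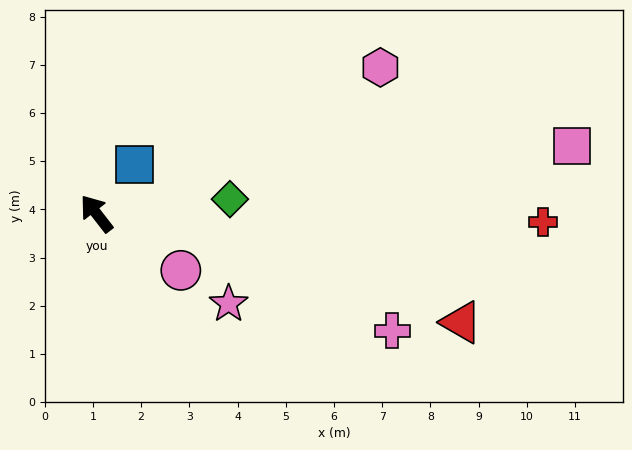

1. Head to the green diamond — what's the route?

turn right 122°, forward 2.8 m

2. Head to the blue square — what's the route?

turn right 76°, forward 1.3 m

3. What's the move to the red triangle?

turn right 144°, forward 7.9 m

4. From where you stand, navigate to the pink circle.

turn right 162°, forward 2.1 m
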